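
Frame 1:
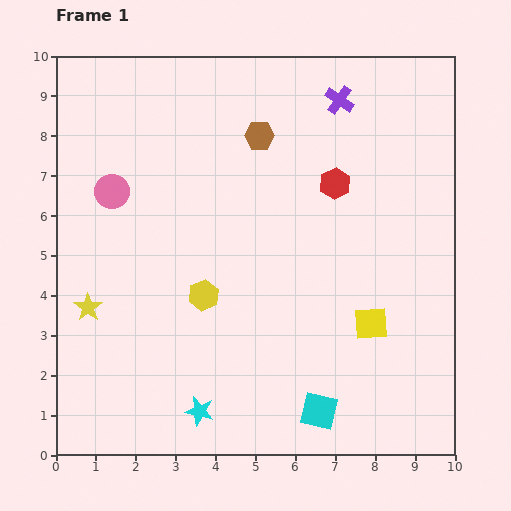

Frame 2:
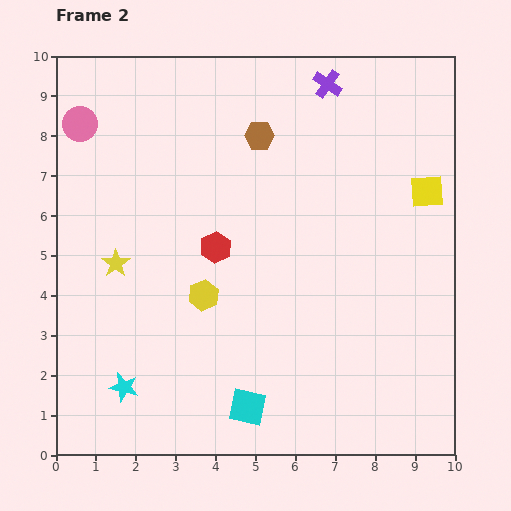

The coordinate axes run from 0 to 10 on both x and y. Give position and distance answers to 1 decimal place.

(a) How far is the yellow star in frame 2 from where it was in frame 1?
1.3

The yellow star moved from (0.8, 3.7) to (1.5, 4.8), a distance of √(0.7² + 1.1²) ≈ 1.3.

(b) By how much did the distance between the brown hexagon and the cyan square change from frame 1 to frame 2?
-0.3

Distance in frame 1: 7.1. Distance in frame 2: 6.8.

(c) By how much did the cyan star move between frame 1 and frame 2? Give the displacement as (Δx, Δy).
(-1.9, 0.6)

The cyan star was at (3.6, 1.1) in frame 1 and (1.7, 1.7) in frame 2.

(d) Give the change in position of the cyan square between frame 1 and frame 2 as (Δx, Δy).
(-1.8, 0.1)

The cyan square was at (6.6, 1.1) in frame 1 and (4.8, 1.2) in frame 2.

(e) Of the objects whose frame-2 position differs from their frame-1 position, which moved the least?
the purple cross

(moved 0.5)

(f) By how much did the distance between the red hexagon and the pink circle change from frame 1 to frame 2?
-1.0

Distance in frame 1: 5.6. Distance in frame 2: 4.6.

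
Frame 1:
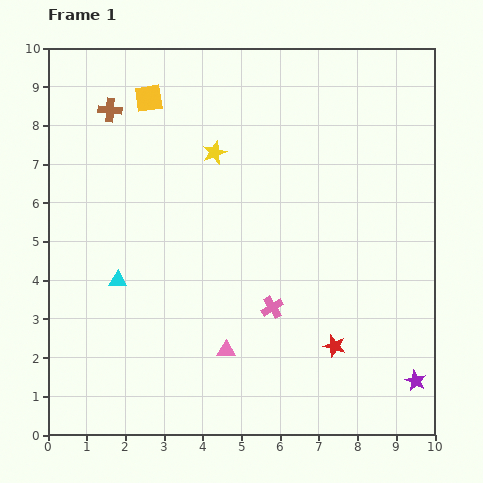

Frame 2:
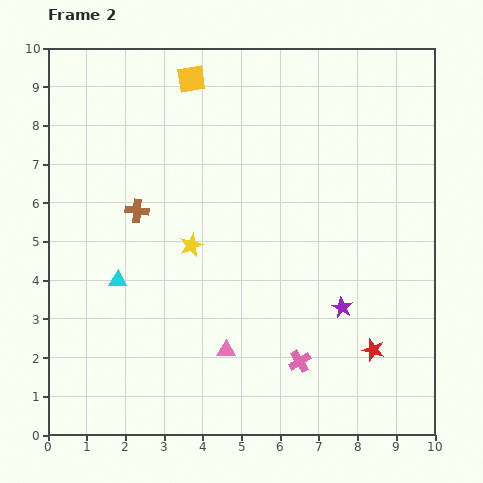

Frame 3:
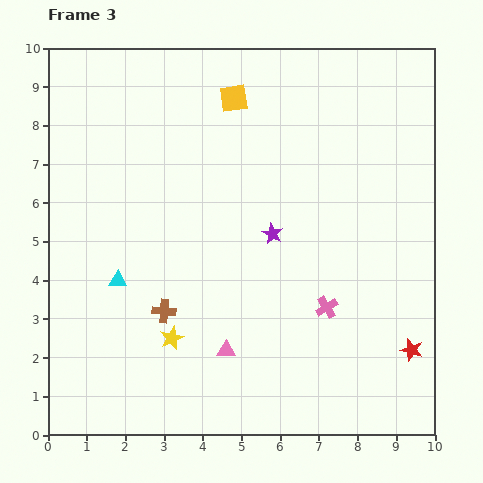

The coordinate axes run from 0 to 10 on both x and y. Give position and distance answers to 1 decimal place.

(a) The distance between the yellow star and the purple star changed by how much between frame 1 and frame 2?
-3.7

Distance in frame 1: 7.9. Distance in frame 2: 4.2.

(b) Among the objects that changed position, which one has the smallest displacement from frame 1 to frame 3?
the pink cross

(moved 1.4)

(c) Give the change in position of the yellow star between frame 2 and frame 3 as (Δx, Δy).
(-0.5, -2.4)

The yellow star was at (3.7, 4.9) in frame 2 and (3.2, 2.5) in frame 3.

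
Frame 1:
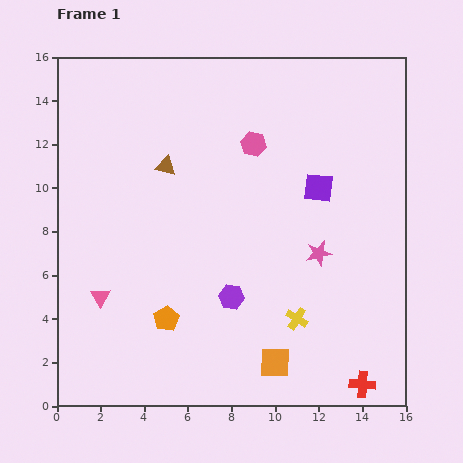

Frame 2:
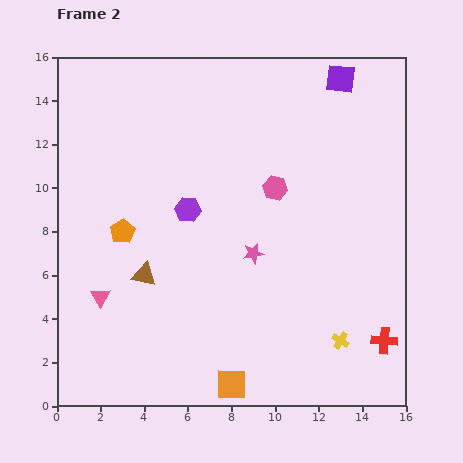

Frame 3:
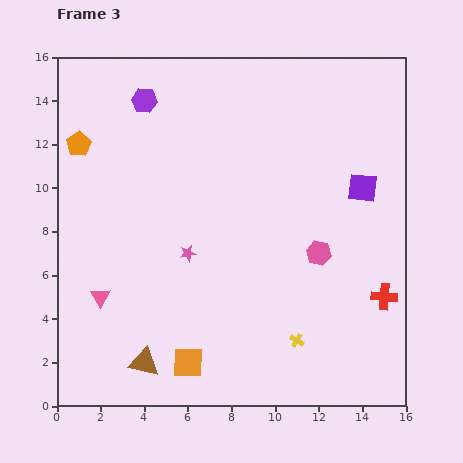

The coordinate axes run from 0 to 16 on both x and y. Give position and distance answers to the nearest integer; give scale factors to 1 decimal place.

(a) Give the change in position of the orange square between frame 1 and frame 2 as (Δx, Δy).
(-2, -1)

The orange square was at (10, 2) in frame 1 and (8, 1) in frame 2.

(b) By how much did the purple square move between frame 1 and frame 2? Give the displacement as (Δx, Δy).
(1, 5)

The purple square was at (12, 10) in frame 1 and (13, 15) in frame 2.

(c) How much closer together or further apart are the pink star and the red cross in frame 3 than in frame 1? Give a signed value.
+3

Distance in frame 1: 6. Distance in frame 3: 9.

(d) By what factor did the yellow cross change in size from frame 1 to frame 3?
0.6×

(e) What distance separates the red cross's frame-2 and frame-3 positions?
2

The red cross moved from (15, 3) to (15, 5), a distance of √(0² + 2²) ≈ 2.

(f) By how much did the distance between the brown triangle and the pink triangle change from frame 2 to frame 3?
+2

Distance in frame 2: 2. Distance in frame 3: 4.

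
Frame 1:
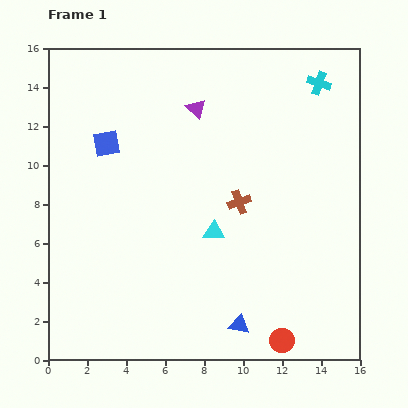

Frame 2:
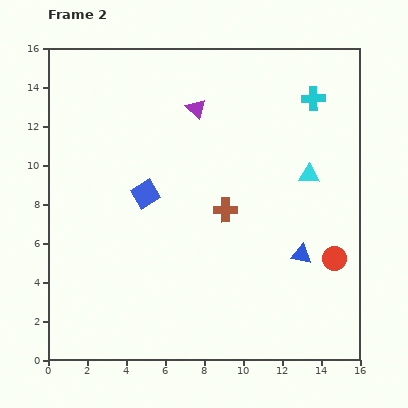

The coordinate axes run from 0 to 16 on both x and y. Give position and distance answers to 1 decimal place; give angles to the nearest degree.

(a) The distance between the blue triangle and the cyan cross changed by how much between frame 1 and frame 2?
-5.1

Distance in frame 1: 13.1. Distance in frame 2: 8.0.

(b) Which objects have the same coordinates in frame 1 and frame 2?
the purple triangle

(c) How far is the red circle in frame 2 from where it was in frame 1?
5.0

The red circle moved from (12.0, 1.0) to (14.7, 5.2), a distance of √(2.7² + 4.2²) ≈ 5.0.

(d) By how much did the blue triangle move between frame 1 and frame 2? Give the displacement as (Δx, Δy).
(3.2, 3.6)

The blue triangle was at (9.8, 1.8) in frame 1 and (13.0, 5.4) in frame 2.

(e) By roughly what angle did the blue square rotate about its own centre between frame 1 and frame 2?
20° counter-clockwise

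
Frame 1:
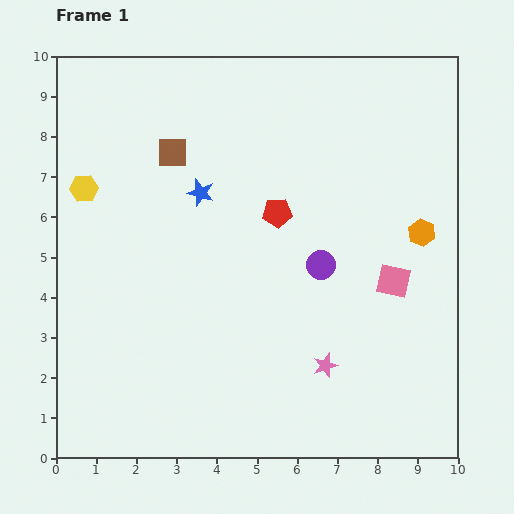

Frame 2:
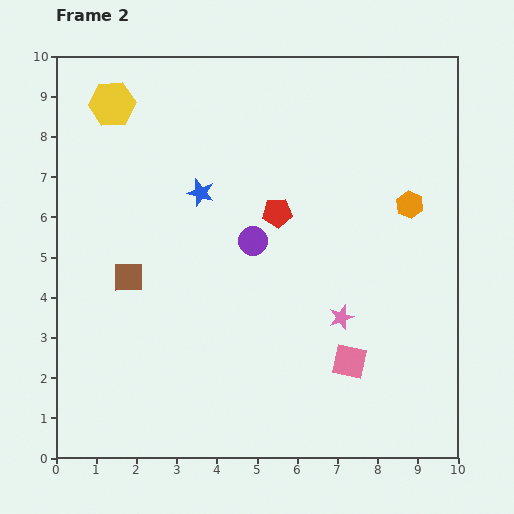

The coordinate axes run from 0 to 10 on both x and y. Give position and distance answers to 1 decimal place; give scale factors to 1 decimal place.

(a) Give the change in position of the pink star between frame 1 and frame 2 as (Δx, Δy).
(0.4, 1.2)

The pink star was at (6.7, 2.3) in frame 1 and (7.1, 3.5) in frame 2.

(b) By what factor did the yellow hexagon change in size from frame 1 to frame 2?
1.7×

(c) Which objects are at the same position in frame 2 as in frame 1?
the blue star, the red pentagon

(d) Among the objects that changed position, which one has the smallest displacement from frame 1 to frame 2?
the orange hexagon

(moved 0.8)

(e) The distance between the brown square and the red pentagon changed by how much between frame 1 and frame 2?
+1.0

Distance in frame 1: 3.0. Distance in frame 2: 4.0.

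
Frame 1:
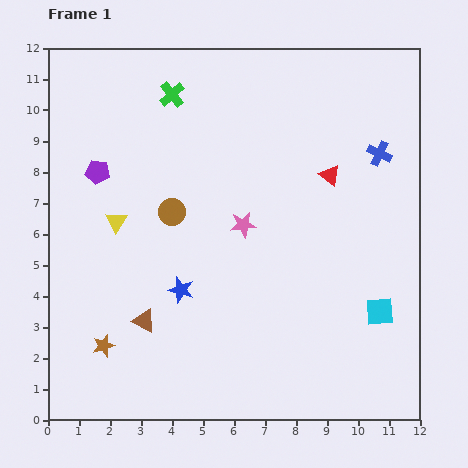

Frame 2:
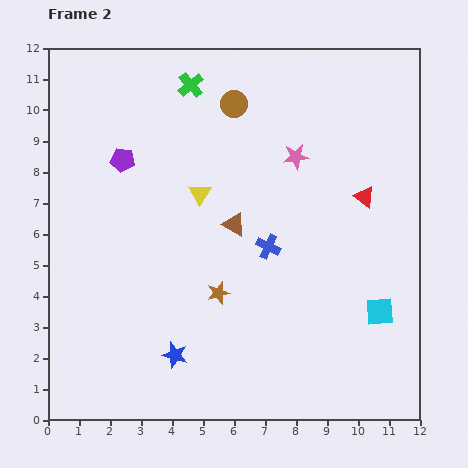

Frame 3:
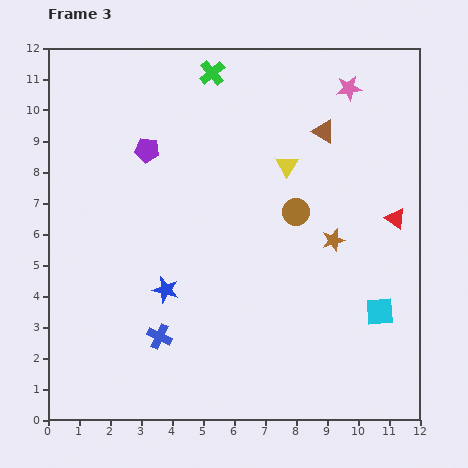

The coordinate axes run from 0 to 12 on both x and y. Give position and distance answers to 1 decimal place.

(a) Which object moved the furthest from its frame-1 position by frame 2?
the blue cross

(moved 4.7; next 4.2)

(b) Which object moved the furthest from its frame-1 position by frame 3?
the blue cross

(moved 9.2; next 8.4)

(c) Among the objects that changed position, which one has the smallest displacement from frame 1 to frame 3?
the blue star

(moved 0.5)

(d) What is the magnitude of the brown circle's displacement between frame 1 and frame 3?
4.0

The brown circle moved from (4.0, 6.7) to (8.0, 6.7), a distance of √(4.0² + 0.0²) ≈ 4.0.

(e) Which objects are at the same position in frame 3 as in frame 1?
the cyan square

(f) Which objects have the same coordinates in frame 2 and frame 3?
the cyan square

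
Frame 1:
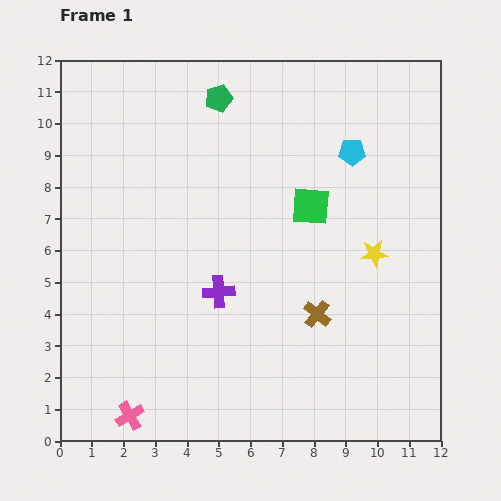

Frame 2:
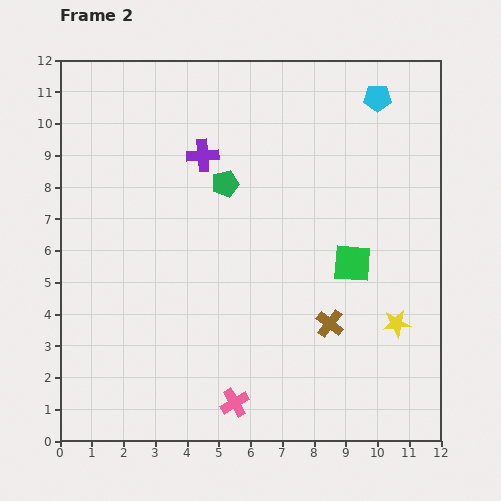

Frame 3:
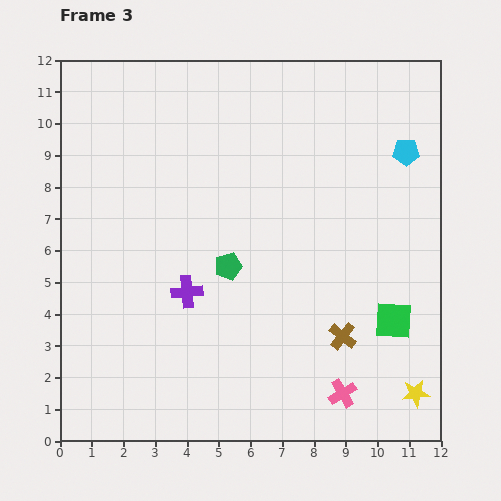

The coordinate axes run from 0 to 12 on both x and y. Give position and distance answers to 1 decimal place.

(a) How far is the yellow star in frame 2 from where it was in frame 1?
2.3

The yellow star moved from (9.9, 5.9) to (10.6, 3.7), a distance of √(0.7² + 2.2²) ≈ 2.3.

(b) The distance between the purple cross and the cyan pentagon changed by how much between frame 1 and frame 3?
+2.1

Distance in frame 1: 6.1. Distance in frame 3: 8.2.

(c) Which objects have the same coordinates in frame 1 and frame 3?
none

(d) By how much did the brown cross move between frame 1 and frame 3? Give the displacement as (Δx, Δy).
(0.8, -0.7)

The brown cross was at (8.1, 4.0) in frame 1 and (8.9, 3.3) in frame 3.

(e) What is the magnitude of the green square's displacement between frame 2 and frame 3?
2.2

The green square moved from (9.2, 5.6) to (10.5, 3.8), a distance of √(1.3² + 1.8²) ≈ 2.2.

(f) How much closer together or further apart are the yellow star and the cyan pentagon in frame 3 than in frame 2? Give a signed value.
+0.5

Distance in frame 2: 7.1. Distance in frame 3: 7.6.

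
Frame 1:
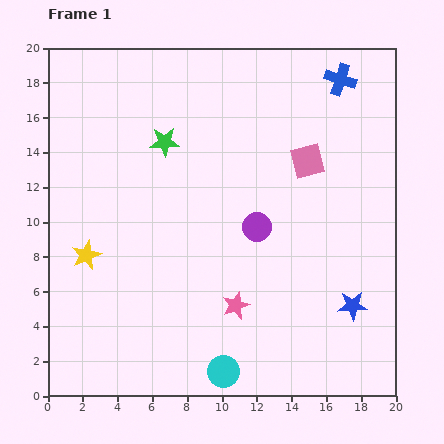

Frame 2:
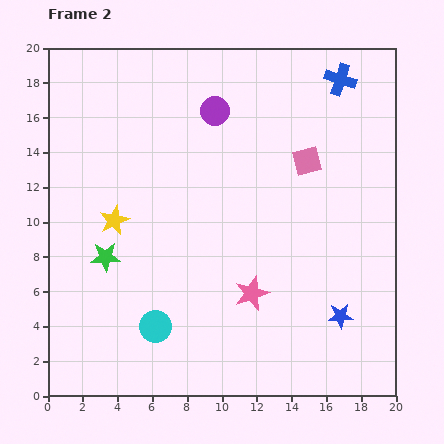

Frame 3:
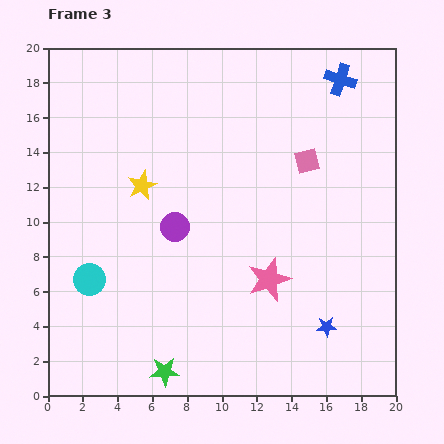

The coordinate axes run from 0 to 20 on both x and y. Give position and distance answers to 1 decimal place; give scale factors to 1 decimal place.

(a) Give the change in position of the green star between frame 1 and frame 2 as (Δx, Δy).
(-3.4, -6.6)

The green star was at (6.7, 14.6) in frame 1 and (3.3, 8.0) in frame 2.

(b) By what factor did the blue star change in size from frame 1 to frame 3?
0.7×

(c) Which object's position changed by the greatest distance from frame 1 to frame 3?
the green star

(moved 13.2; next 9.3)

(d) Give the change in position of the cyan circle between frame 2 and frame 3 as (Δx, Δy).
(-3.8, 2.7)

The cyan circle was at (6.2, 4.0) in frame 2 and (2.4, 6.7) in frame 3.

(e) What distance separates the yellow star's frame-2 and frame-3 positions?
2.6

The yellow star moved from (3.8, 10.1) to (5.4, 12.1), a distance of √(1.6² + 2.0²) ≈ 2.6.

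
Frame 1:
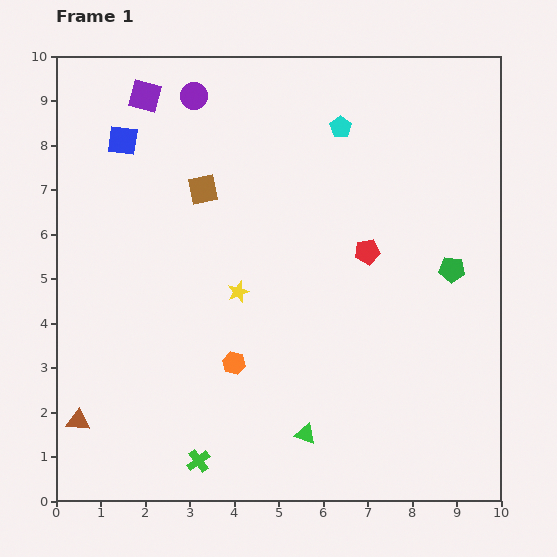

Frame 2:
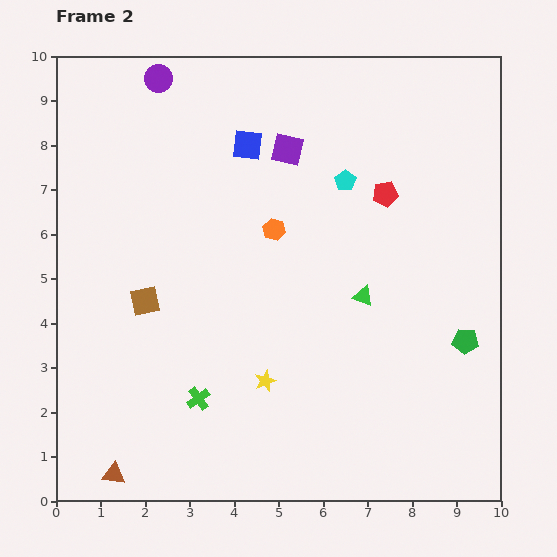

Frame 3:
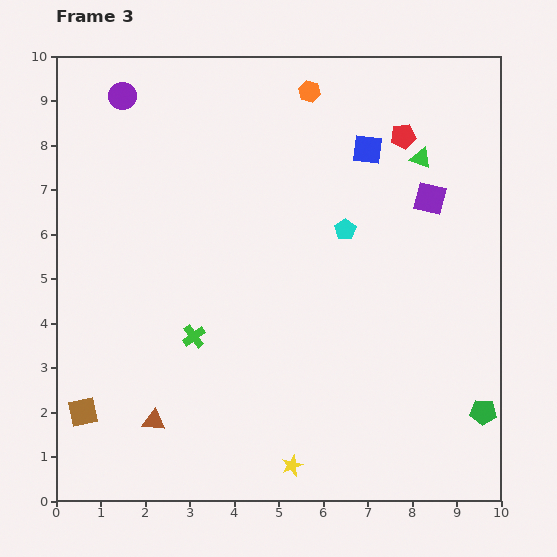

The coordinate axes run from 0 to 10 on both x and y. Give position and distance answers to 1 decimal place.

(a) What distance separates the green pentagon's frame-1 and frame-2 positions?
1.6

The green pentagon moved from (8.9, 5.2) to (9.2, 3.6), a distance of √(0.3² + 1.6²) ≈ 1.6.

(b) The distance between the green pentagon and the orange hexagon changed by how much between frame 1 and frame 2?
-0.3

Distance in frame 1: 5.3. Distance in frame 2: 5.0.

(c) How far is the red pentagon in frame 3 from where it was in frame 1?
2.7

The red pentagon moved from (7.0, 5.6) to (7.8, 8.2), a distance of √(0.8² + 2.6²) ≈ 2.7.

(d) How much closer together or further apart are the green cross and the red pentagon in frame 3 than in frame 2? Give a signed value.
+0.3

Distance in frame 2: 6.2. Distance in frame 3: 6.5.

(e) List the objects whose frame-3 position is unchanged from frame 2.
none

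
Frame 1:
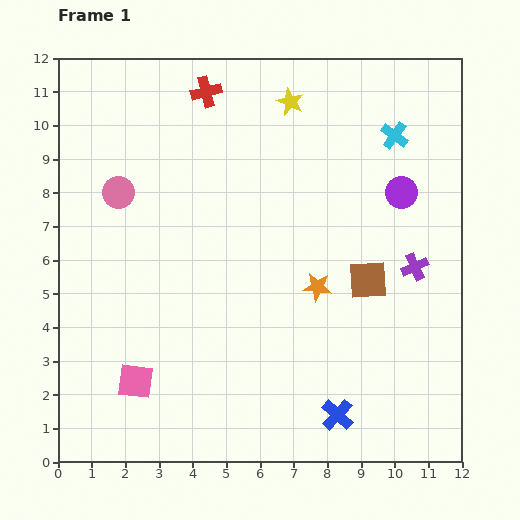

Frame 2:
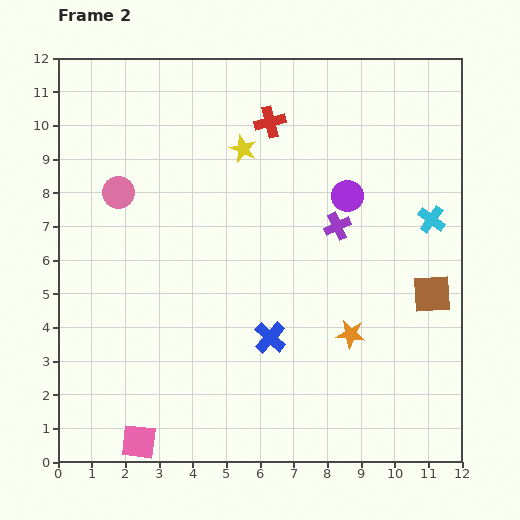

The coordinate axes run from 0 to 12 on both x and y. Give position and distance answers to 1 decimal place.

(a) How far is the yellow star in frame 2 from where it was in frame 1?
2.0

The yellow star moved from (6.9, 10.7) to (5.5, 9.3), a distance of √(1.4² + 1.4²) ≈ 2.0.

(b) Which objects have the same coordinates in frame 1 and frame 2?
the pink circle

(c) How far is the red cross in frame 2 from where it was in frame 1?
2.1

The red cross moved from (4.4, 11.0) to (6.3, 10.1), a distance of √(1.9² + 0.9²) ≈ 2.1.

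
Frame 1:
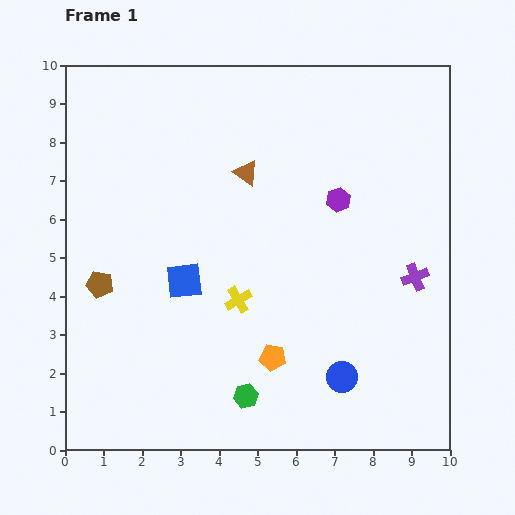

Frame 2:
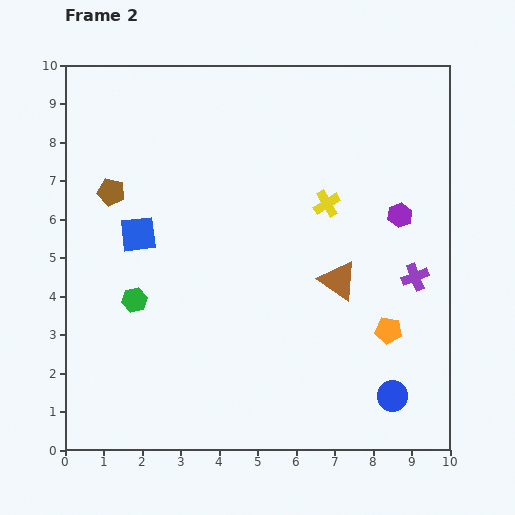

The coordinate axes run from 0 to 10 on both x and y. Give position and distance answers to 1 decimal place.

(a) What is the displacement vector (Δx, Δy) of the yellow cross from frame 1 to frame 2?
(2.3, 2.5)

The yellow cross was at (4.5, 3.9) in frame 1 and (6.8, 6.4) in frame 2.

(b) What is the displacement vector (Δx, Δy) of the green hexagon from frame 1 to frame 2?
(-2.9, 2.5)

The green hexagon was at (4.7, 1.4) in frame 1 and (1.8, 3.9) in frame 2.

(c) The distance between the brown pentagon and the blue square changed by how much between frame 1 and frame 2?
-0.9

Distance in frame 1: 2.2. Distance in frame 2: 1.3.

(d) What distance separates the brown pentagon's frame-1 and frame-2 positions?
2.4

The brown pentagon moved from (0.9, 4.3) to (1.2, 6.7), a distance of √(0.3² + 2.4²) ≈ 2.4.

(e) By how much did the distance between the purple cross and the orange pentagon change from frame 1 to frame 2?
-2.7

Distance in frame 1: 4.3. Distance in frame 2: 1.6.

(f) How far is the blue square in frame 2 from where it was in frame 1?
1.7

The blue square moved from (3.1, 4.4) to (1.9, 5.6), a distance of √(1.2² + 1.2²) ≈ 1.7.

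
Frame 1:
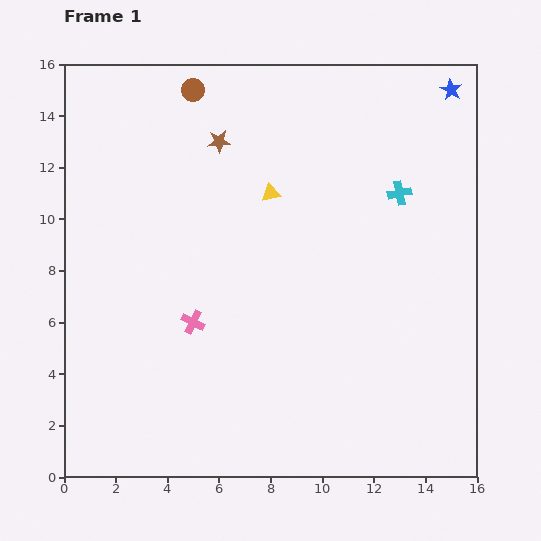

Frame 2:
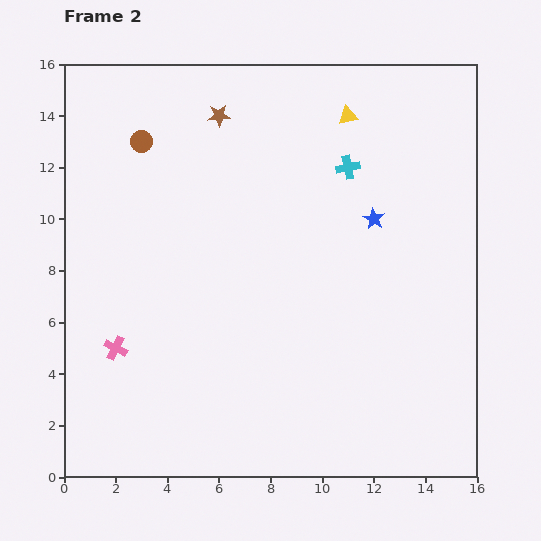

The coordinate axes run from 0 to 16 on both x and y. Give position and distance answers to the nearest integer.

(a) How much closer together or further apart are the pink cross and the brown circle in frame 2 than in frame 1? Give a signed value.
-1

Distance in frame 1: 9. Distance in frame 2: 8.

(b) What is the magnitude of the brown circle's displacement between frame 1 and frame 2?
3

The brown circle moved from (5, 15) to (3, 13), a distance of √(2² + 2²) ≈ 3.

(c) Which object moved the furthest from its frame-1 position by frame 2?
the blue star

(moved 6; next 4)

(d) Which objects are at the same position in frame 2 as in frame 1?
none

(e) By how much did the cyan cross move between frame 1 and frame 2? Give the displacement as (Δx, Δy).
(-2, 1)

The cyan cross was at (13, 11) in frame 1 and (11, 12) in frame 2.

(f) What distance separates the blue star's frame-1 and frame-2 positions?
6

The blue star moved from (15, 15) to (12, 10), a distance of √(3² + 5²) ≈ 6.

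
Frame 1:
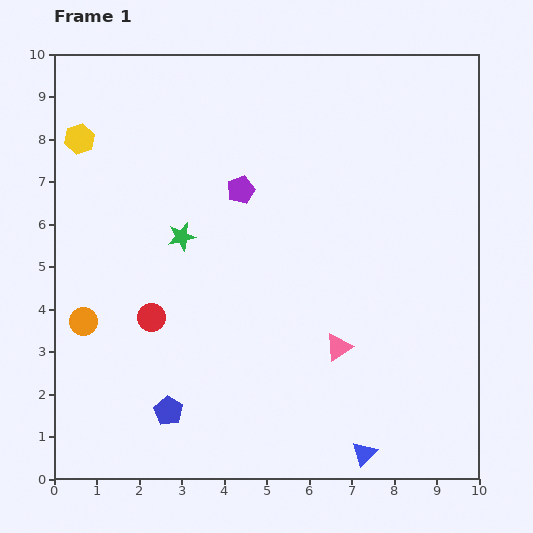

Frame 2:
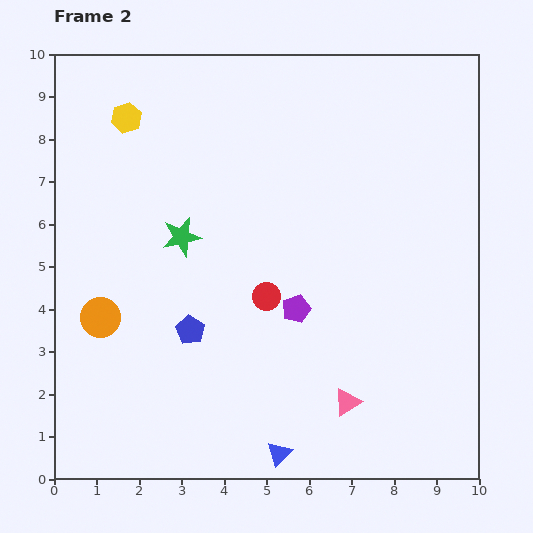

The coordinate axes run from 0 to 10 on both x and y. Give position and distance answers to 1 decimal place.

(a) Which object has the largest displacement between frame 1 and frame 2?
the purple pentagon

(moved 3.1; next 2.7)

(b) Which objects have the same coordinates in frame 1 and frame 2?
the green star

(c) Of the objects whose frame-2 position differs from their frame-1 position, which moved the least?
the orange circle

(moved 0.4)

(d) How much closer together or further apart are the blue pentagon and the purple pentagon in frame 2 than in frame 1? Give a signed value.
-3.0

Distance in frame 1: 5.5. Distance in frame 2: 2.5.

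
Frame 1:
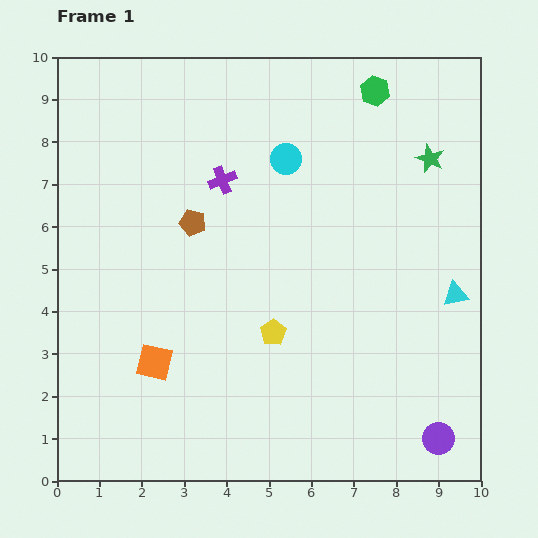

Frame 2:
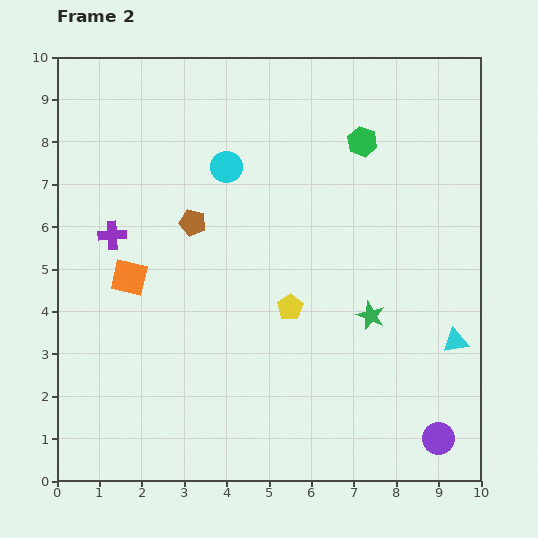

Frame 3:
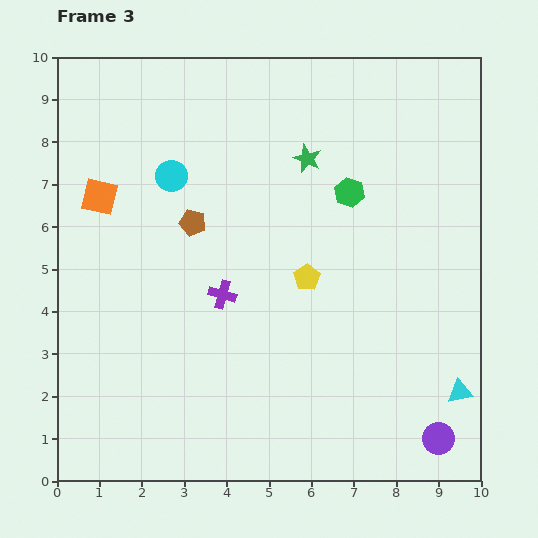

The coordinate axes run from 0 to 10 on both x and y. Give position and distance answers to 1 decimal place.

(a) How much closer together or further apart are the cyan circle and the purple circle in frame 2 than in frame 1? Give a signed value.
+0.6

Distance in frame 1: 7.5. Distance in frame 2: 8.1.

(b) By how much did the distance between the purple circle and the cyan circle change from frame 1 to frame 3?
+1.3

Distance in frame 1: 7.5. Distance in frame 3: 8.8.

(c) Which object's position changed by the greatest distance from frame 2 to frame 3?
the green star

(moved 4.0; next 3.0)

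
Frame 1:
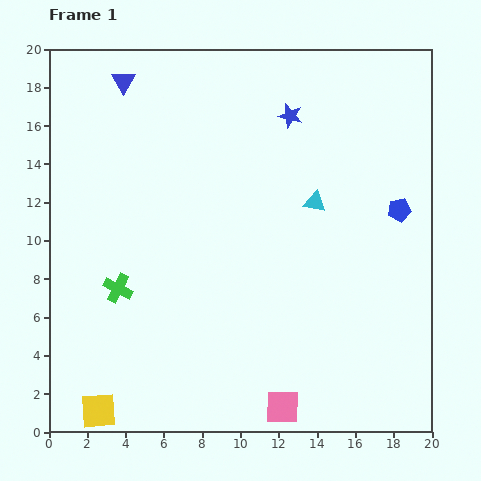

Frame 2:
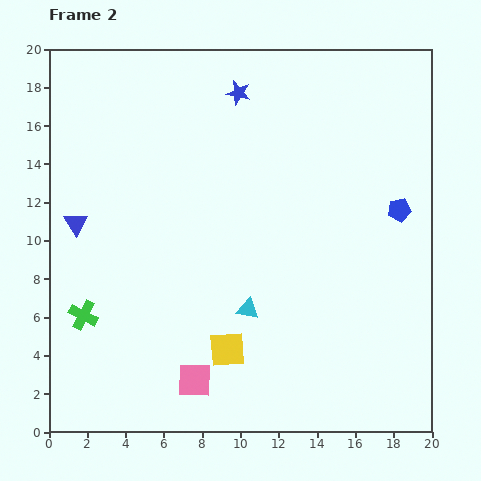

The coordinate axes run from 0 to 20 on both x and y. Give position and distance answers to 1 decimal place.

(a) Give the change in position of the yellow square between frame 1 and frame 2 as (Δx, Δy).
(6.7, 3.2)

The yellow square was at (2.6, 1.1) in frame 1 and (9.3, 4.3) in frame 2.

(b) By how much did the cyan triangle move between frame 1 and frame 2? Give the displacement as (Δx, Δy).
(-3.5, -5.6)

The cyan triangle was at (13.9, 12.0) in frame 1 and (10.4, 6.4) in frame 2.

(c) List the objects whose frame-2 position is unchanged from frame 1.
the blue pentagon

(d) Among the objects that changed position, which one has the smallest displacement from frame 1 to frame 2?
the green cross

(moved 2.3)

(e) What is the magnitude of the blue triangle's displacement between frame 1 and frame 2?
7.8

The blue triangle moved from (3.9, 18.3) to (1.4, 10.9), a distance of √(2.5² + 7.4²) ≈ 7.8.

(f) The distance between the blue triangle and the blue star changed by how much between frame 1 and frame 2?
+2.0

Distance in frame 1: 8.9. Distance in frame 2: 10.9.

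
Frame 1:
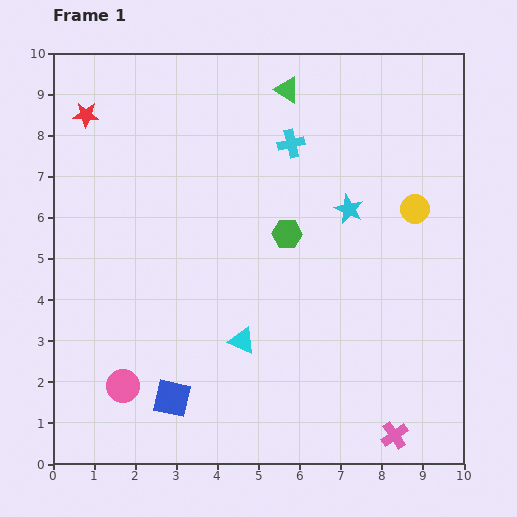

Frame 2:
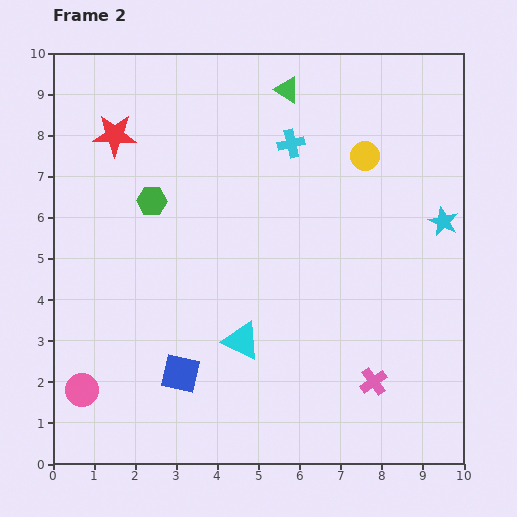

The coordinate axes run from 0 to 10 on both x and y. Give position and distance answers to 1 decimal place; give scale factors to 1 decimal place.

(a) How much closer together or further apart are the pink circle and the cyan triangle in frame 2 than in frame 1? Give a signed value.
+1.0

Distance in frame 1: 3.1. Distance in frame 2: 4.1.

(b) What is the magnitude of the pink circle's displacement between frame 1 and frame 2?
1.0

The pink circle moved from (1.7, 1.9) to (0.7, 1.8), a distance of √(1.0² + 0.1²) ≈ 1.0.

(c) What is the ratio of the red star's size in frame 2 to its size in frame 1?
1.7×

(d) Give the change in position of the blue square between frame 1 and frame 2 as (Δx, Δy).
(0.2, 0.6)

The blue square was at (2.9, 1.6) in frame 1 and (3.1, 2.2) in frame 2.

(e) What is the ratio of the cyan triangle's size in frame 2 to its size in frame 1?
1.4×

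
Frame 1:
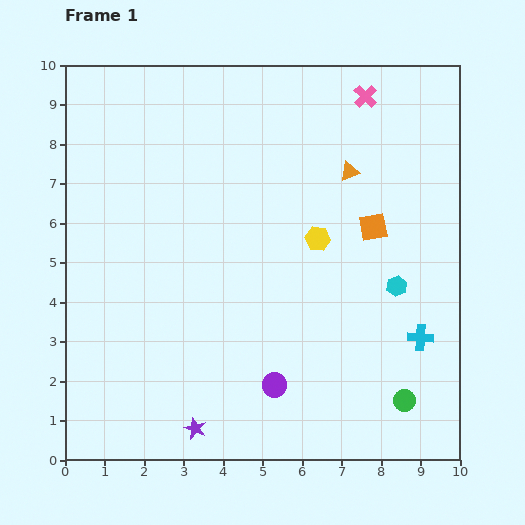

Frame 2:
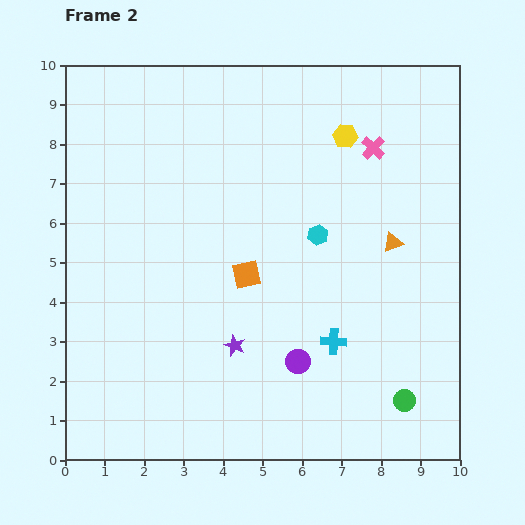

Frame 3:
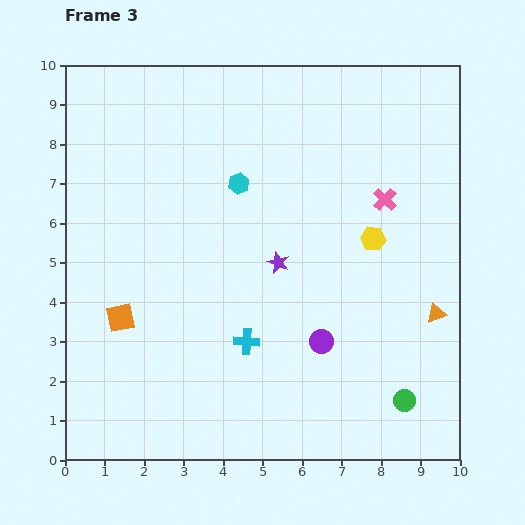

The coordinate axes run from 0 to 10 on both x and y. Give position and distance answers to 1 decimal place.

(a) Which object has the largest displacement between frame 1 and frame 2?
the orange square

(moved 3.4; next 2.7)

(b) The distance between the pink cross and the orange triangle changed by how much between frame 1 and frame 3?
+1.3

Distance in frame 1: 1.9. Distance in frame 3: 3.2.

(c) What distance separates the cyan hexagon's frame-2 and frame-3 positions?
2.4

The cyan hexagon moved from (6.4, 5.7) to (4.4, 7.0), a distance of √(2.0² + 1.3²) ≈ 2.4.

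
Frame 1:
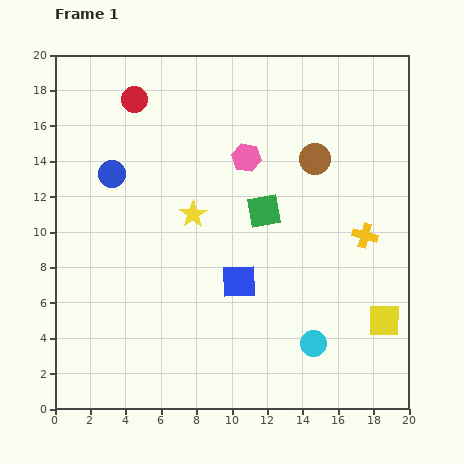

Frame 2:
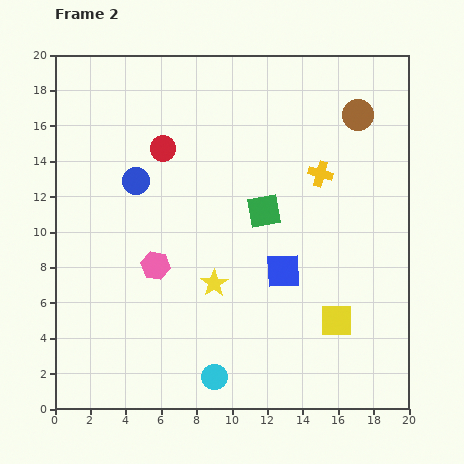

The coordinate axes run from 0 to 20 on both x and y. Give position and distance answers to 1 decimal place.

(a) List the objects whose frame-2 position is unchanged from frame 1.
the green square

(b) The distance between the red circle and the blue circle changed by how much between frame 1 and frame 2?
-2.1

Distance in frame 1: 4.4. Distance in frame 2: 2.3.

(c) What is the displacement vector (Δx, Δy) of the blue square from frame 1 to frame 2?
(2.5, 0.6)

The blue square was at (10.4, 7.2) in frame 1 and (12.9, 7.8) in frame 2.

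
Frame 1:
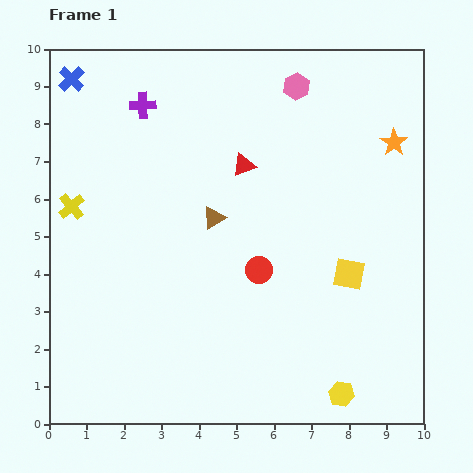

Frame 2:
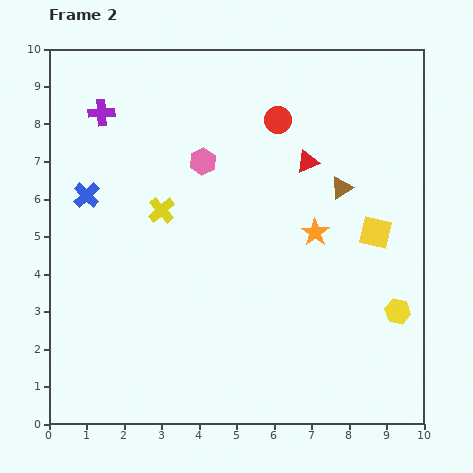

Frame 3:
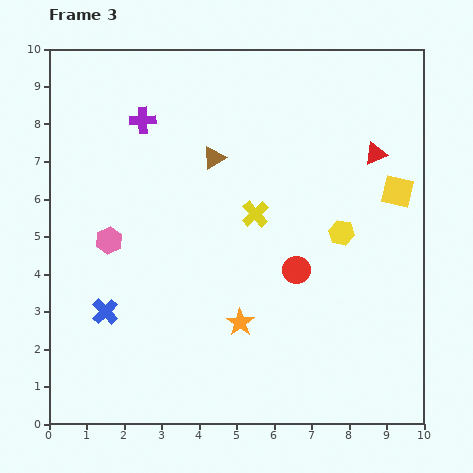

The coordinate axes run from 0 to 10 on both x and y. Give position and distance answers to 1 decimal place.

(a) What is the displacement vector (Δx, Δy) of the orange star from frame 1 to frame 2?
(-2.1, -2.4)

The orange star was at (9.2, 7.5) in frame 1 and (7.1, 5.1) in frame 2.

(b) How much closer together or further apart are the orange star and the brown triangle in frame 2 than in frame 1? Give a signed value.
-3.8

Distance in frame 1: 5.2. Distance in frame 2: 1.4.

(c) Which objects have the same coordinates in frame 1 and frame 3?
none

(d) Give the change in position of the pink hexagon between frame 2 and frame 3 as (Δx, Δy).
(-2.5, -2.1)

The pink hexagon was at (4.1, 7.0) in frame 2 and (1.6, 4.9) in frame 3.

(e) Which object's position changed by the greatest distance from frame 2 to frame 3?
the red circle

(moved 4.0; next 3.5)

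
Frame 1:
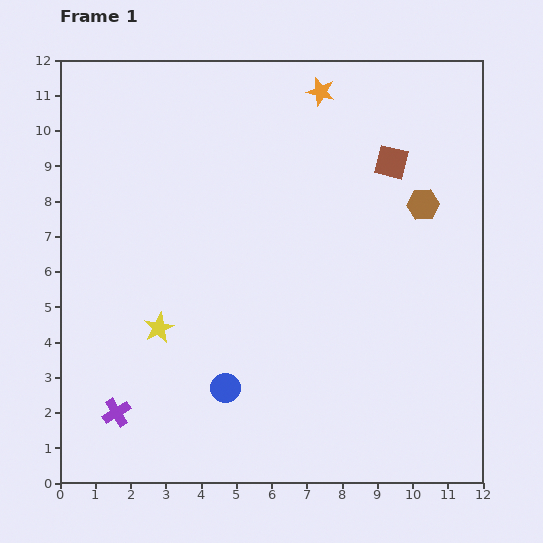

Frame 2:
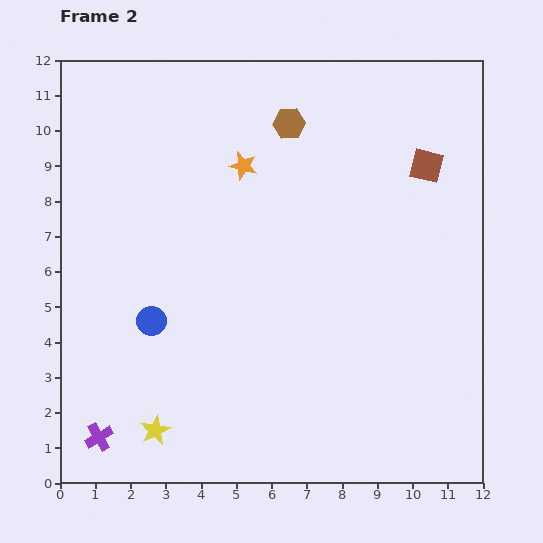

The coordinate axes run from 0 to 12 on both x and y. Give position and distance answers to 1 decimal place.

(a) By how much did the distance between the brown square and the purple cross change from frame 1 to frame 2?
+1.6

Distance in frame 1: 10.5. Distance in frame 2: 12.1.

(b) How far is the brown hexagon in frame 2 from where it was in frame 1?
4.4

The brown hexagon moved from (10.3, 7.9) to (6.5, 10.2), a distance of √(3.8² + 2.3²) ≈ 4.4.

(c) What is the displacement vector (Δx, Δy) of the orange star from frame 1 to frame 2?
(-2.2, -2.1)

The orange star was at (7.4, 11.1) in frame 1 and (5.2, 9.0) in frame 2.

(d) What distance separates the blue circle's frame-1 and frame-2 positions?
2.8

The blue circle moved from (4.7, 2.7) to (2.6, 4.6), a distance of √(2.1² + 1.9²) ≈ 2.8.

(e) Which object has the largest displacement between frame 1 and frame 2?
the brown hexagon

(moved 4.4; next 3.0)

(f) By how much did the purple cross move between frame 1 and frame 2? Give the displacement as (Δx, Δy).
(-0.5, -0.7)

The purple cross was at (1.6, 2.0) in frame 1 and (1.1, 1.3) in frame 2.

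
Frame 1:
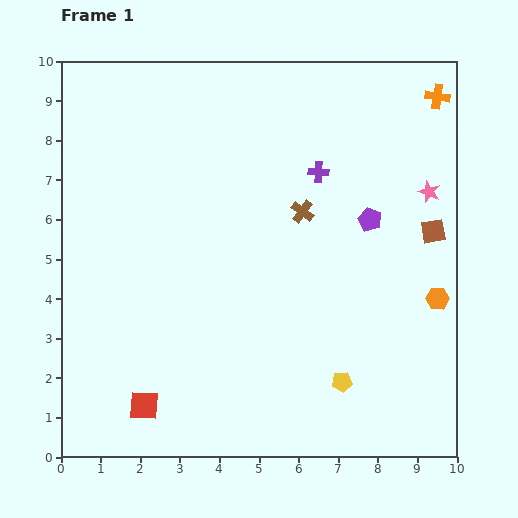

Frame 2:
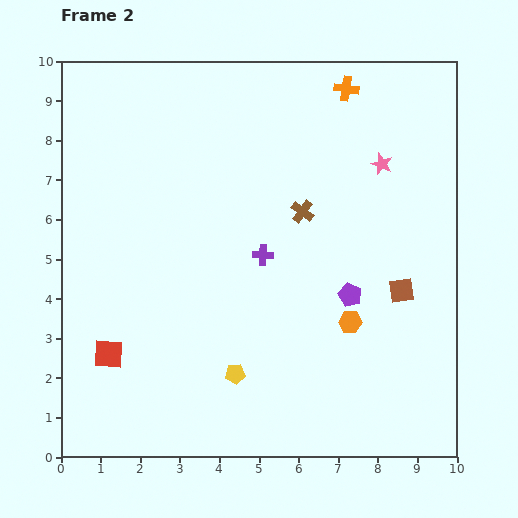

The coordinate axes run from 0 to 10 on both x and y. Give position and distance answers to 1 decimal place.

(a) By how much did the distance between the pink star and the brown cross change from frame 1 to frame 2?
-0.9

Distance in frame 1: 3.2. Distance in frame 2: 2.3.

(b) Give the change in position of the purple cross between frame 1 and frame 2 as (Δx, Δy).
(-1.4, -2.1)

The purple cross was at (6.5, 7.2) in frame 1 and (5.1, 5.1) in frame 2.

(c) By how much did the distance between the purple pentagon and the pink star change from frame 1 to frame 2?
+1.7

Distance in frame 1: 1.7. Distance in frame 2: 3.4.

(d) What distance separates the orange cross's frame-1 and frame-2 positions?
2.3

The orange cross moved from (9.5, 9.1) to (7.2, 9.3), a distance of √(2.3² + 0.2²) ≈ 2.3.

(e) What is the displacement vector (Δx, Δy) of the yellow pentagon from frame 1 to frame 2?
(-2.7, 0.2)

The yellow pentagon was at (7.1, 1.9) in frame 1 and (4.4, 2.1) in frame 2.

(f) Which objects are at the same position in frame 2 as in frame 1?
the brown cross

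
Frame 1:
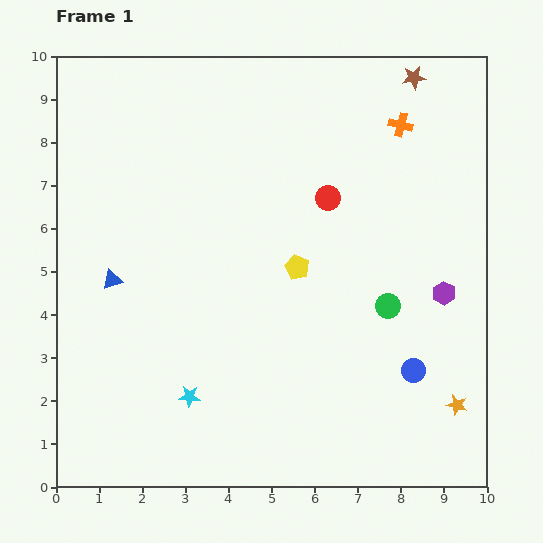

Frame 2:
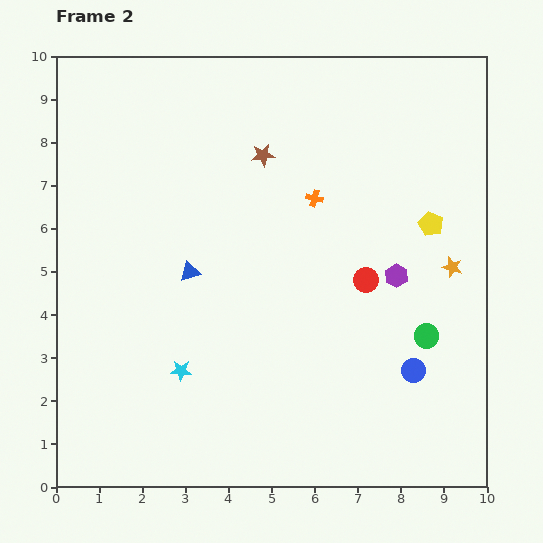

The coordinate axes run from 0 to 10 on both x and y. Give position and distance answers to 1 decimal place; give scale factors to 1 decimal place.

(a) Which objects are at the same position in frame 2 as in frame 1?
the blue circle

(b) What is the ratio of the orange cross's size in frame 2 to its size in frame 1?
0.7×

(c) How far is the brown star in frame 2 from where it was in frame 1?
3.9

The brown star moved from (8.3, 9.5) to (4.8, 7.7), a distance of √(3.5² + 1.8²) ≈ 3.9.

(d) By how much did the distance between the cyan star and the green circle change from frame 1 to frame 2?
+0.7

Distance in frame 1: 5.1. Distance in frame 2: 5.8.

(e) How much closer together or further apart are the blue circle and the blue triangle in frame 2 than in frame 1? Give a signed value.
-1.6

Distance in frame 1: 7.3. Distance in frame 2: 5.7.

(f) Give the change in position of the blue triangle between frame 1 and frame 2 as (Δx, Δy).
(1.8, 0.2)

The blue triangle was at (1.3, 4.8) in frame 1 and (3.1, 5.0) in frame 2.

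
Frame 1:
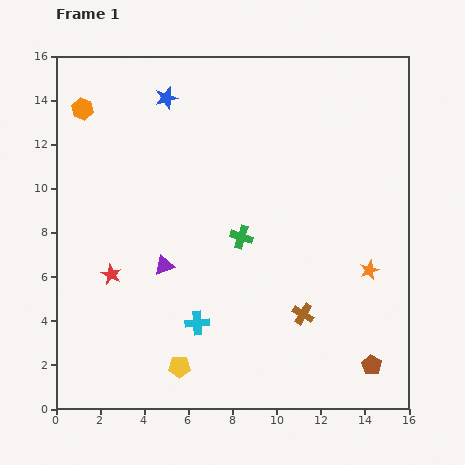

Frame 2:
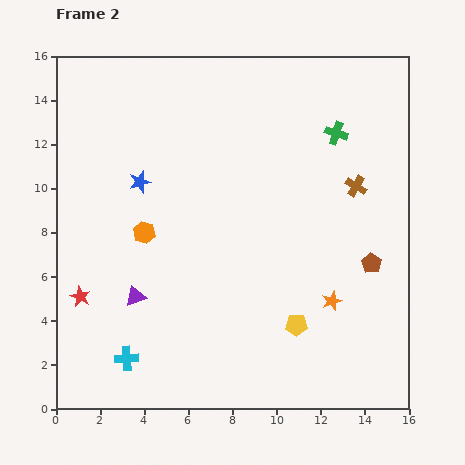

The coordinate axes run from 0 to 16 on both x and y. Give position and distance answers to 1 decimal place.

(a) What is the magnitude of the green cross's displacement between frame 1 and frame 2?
6.4

The green cross moved from (8.4, 7.8) to (12.7, 12.5), a distance of √(4.3² + 4.7²) ≈ 6.4.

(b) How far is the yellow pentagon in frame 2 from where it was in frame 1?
5.6

The yellow pentagon moved from (5.6, 1.9) to (10.9, 3.8), a distance of √(5.3² + 1.9²) ≈ 5.6.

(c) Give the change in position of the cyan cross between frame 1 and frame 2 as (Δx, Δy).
(-3.2, -1.6)

The cyan cross was at (6.4, 3.9) in frame 1 and (3.2, 2.3) in frame 2.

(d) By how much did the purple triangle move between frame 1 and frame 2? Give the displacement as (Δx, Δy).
(-1.3, -1.4)

The purple triangle was at (4.9, 6.5) in frame 1 and (3.6, 5.1) in frame 2.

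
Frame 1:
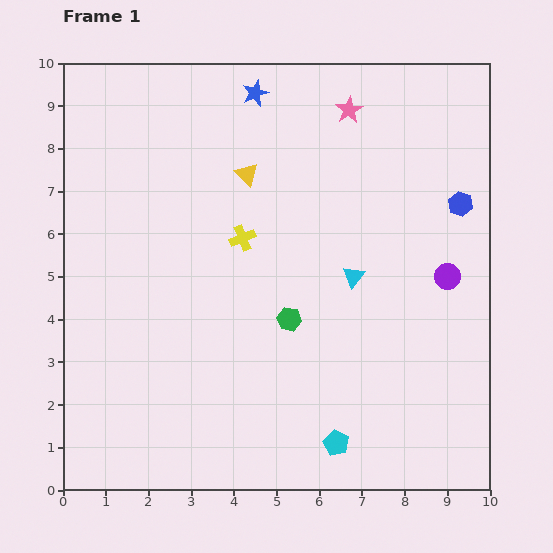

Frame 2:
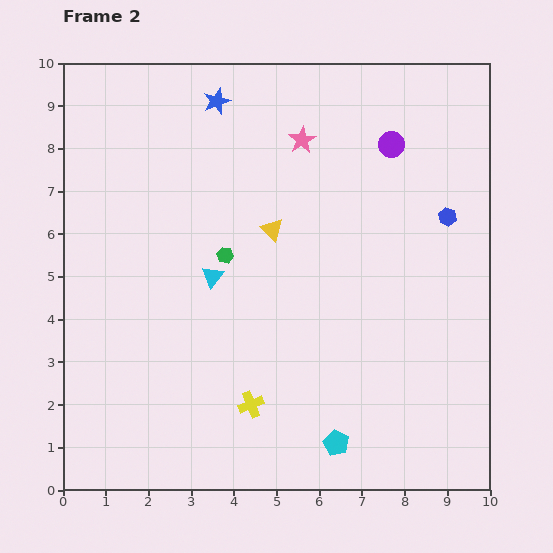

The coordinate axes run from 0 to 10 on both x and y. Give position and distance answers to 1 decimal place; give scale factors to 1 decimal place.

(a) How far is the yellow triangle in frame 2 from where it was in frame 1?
1.4

The yellow triangle moved from (4.3, 7.4) to (4.9, 6.1), a distance of √(0.6² + 1.3²) ≈ 1.4.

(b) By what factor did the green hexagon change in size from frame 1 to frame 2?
0.7×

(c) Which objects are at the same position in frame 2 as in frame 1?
the cyan pentagon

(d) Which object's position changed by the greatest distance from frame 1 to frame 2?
the yellow cross

(moved 3.9; next 3.4)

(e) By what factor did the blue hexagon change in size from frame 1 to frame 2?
0.7×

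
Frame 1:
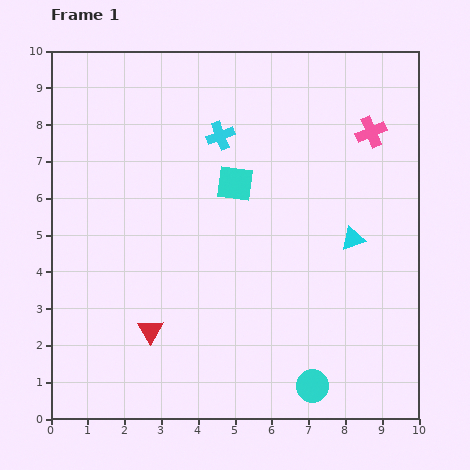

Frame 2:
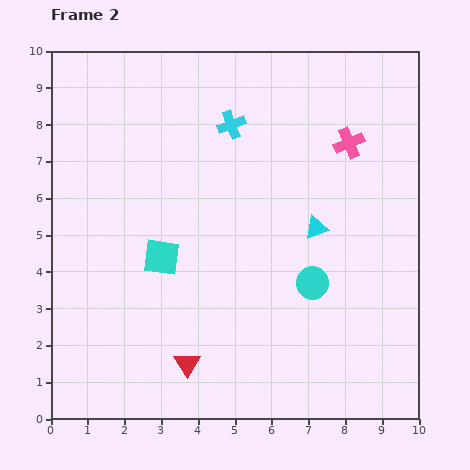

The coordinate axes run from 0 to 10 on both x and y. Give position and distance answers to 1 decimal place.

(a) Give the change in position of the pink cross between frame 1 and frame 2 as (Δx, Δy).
(-0.6, -0.3)

The pink cross was at (8.7, 7.8) in frame 1 and (8.1, 7.5) in frame 2.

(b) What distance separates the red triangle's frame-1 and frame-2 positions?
1.3

The red triangle moved from (2.7, 2.4) to (3.7, 1.5), a distance of √(1.0² + 0.9²) ≈ 1.3.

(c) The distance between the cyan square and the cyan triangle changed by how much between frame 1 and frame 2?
+0.8

Distance in frame 1: 3.5. Distance in frame 2: 4.3.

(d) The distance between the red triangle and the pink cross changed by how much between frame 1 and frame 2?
-0.7

Distance in frame 1: 8.1. Distance in frame 2: 7.4.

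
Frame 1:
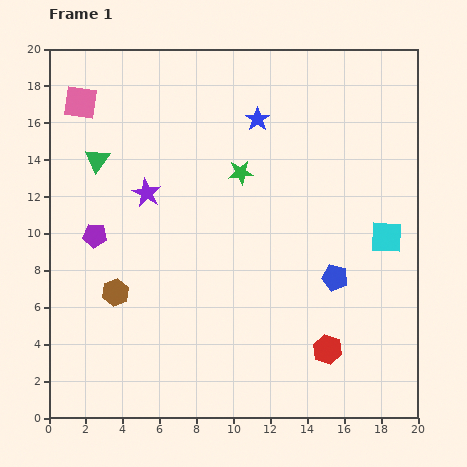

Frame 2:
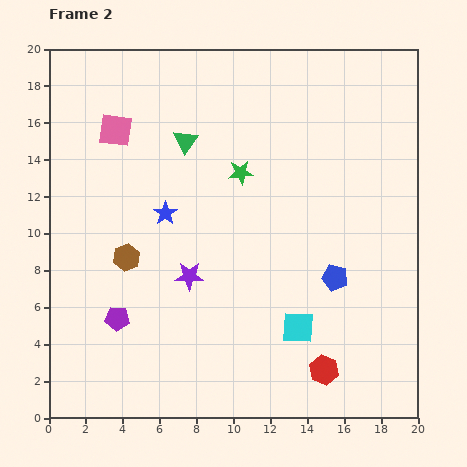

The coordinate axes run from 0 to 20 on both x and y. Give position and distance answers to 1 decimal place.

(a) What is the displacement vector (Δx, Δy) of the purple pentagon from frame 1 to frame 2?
(1.2, -4.5)

The purple pentagon was at (2.5, 9.9) in frame 1 and (3.7, 5.4) in frame 2.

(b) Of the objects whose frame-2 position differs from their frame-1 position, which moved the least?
the red hexagon

(moved 1.1)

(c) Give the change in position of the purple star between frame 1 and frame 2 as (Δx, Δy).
(2.3, -4.5)

The purple star was at (5.3, 12.2) in frame 1 and (7.6, 7.7) in frame 2.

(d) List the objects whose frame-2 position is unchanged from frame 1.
the green star, the blue pentagon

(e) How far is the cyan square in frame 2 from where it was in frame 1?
6.9

The cyan square moved from (18.3, 9.8) to (13.5, 4.9), a distance of √(4.8² + 4.9²) ≈ 6.9.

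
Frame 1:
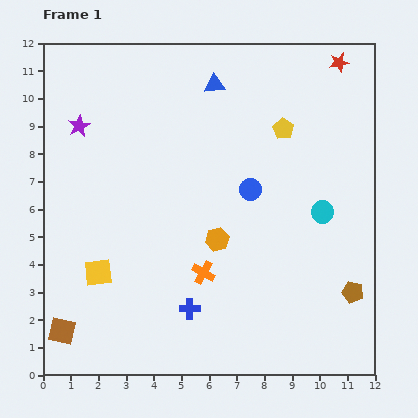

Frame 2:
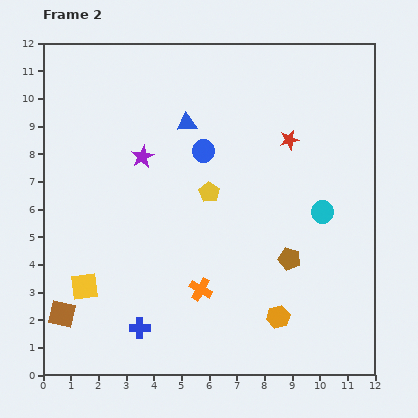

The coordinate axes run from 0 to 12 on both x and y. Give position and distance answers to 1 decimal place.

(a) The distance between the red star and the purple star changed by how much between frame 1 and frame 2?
-4.4

Distance in frame 1: 9.7. Distance in frame 2: 5.3.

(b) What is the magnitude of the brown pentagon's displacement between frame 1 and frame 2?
2.6

The brown pentagon moved from (11.2, 3.0) to (8.9, 4.2), a distance of √(2.3² + 1.2²) ≈ 2.6.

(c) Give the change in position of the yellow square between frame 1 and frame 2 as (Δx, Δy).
(-0.5, -0.5)

The yellow square was at (2.0, 3.7) in frame 1 and (1.5, 3.2) in frame 2.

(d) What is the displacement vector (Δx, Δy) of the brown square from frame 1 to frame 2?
(0.0, 0.6)

The brown square was at (0.7, 1.6) in frame 1 and (0.7, 2.2) in frame 2.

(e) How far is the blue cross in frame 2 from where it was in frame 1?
1.9

The blue cross moved from (5.3, 2.4) to (3.5, 1.7), a distance of √(1.8² + 0.7²) ≈ 1.9.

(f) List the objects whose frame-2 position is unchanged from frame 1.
the cyan circle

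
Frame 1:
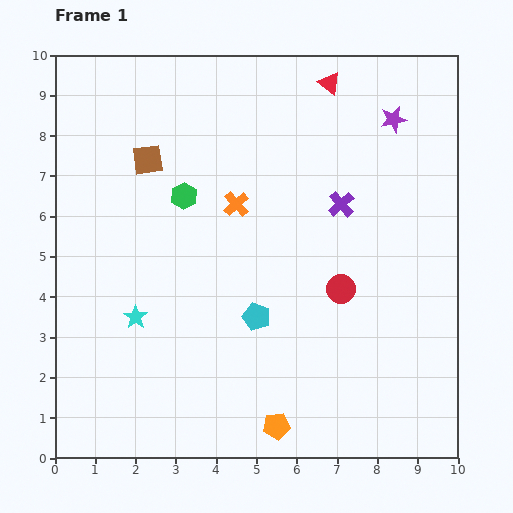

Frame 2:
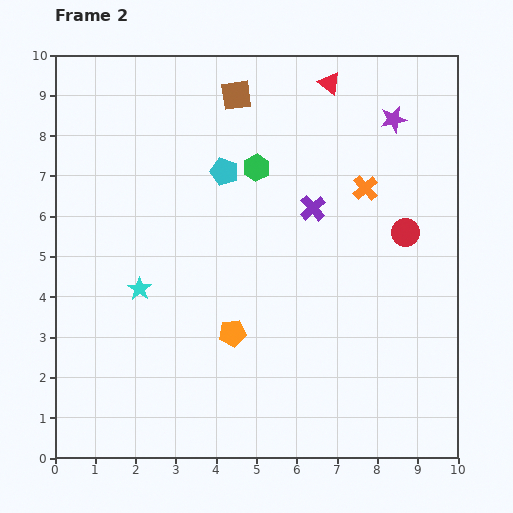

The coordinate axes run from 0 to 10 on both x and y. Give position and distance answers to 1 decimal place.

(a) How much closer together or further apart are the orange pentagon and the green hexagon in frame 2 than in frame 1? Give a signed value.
-2.0

Distance in frame 1: 6.1. Distance in frame 2: 4.1.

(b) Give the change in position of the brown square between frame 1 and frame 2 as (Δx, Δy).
(2.2, 1.6)

The brown square was at (2.3, 7.4) in frame 1 and (4.5, 9.0) in frame 2.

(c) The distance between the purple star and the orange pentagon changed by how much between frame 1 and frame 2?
-1.5

Distance in frame 1: 8.1. Distance in frame 2: 6.6.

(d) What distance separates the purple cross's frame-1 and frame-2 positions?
0.7

The purple cross moved from (7.1, 6.3) to (6.4, 6.2), a distance of √(0.7² + 0.1²) ≈ 0.7.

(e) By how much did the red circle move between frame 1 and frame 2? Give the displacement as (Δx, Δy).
(1.6, 1.4)

The red circle was at (7.1, 4.2) in frame 1 and (8.7, 5.6) in frame 2.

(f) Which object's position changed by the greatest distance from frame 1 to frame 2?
the cyan pentagon

(moved 3.7; next 3.2)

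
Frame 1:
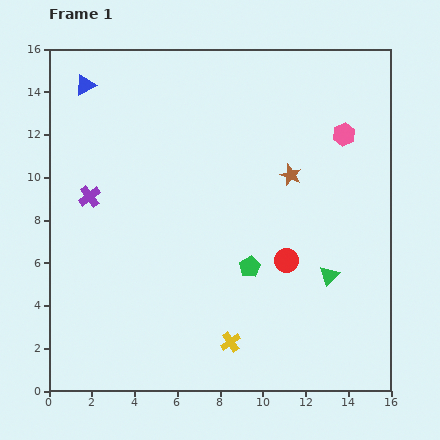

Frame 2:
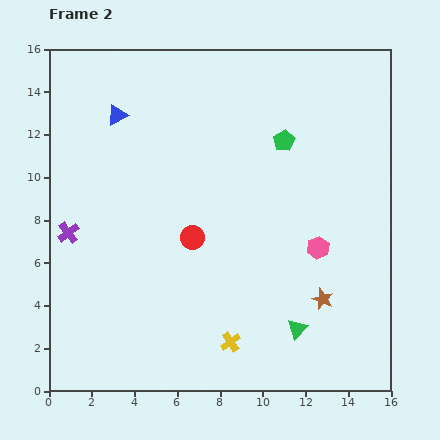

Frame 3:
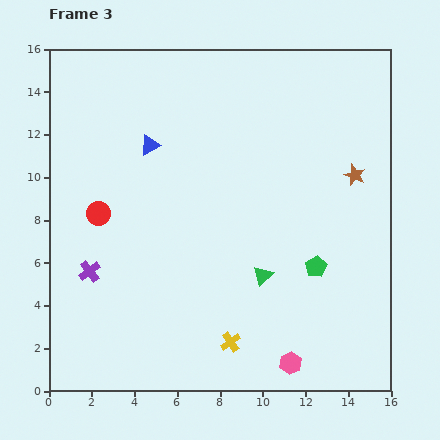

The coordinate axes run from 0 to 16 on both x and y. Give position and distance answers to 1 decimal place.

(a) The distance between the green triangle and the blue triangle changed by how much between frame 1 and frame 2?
-1.4

Distance in frame 1: 14.5. Distance in frame 2: 13.1.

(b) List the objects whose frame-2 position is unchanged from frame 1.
the yellow cross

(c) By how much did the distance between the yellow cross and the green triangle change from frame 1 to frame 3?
-2.1

Distance in frame 1: 5.5. Distance in frame 3: 3.4.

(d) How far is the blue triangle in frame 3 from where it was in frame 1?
4.1

The blue triangle moved from (1.7, 14.3) to (4.7, 11.5), a distance of √(3.0² + 2.8²) ≈ 4.1.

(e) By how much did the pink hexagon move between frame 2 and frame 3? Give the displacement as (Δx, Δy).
(-1.3, -5.4)

The pink hexagon was at (12.6, 6.7) in frame 2 and (11.3, 1.3) in frame 3.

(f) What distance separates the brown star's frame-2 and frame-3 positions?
6.0

The brown star moved from (12.8, 4.3) to (14.3, 10.1), a distance of √(1.5² + 5.8²) ≈ 6.0.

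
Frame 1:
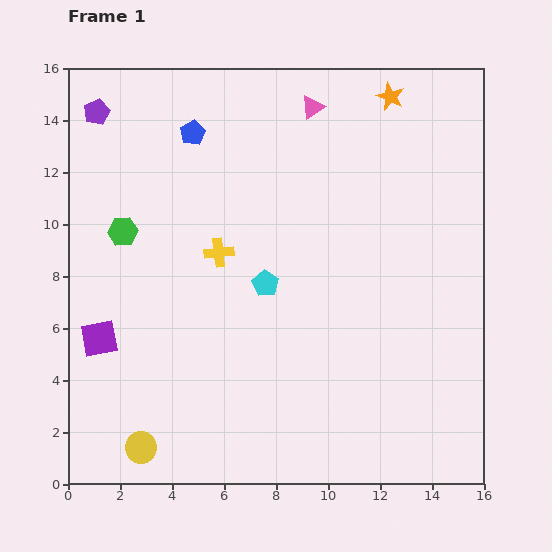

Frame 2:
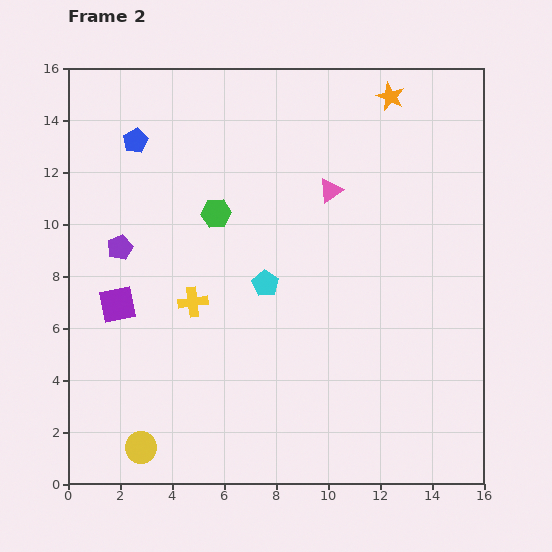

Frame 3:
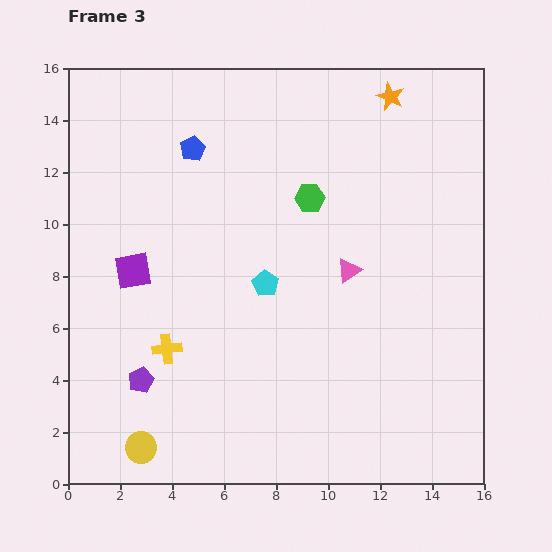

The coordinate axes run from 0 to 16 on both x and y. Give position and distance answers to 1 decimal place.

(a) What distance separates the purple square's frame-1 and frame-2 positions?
1.5

The purple square moved from (1.2, 5.6) to (1.9, 6.9), a distance of √(0.7² + 1.3²) ≈ 1.5.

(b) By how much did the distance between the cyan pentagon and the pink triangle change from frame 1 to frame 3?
-3.8

Distance in frame 1: 7.0. Distance in frame 3: 3.2.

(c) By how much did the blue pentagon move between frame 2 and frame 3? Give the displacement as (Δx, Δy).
(2.2, -0.3)

The blue pentagon was at (2.6, 13.2) in frame 2 and (4.8, 12.9) in frame 3.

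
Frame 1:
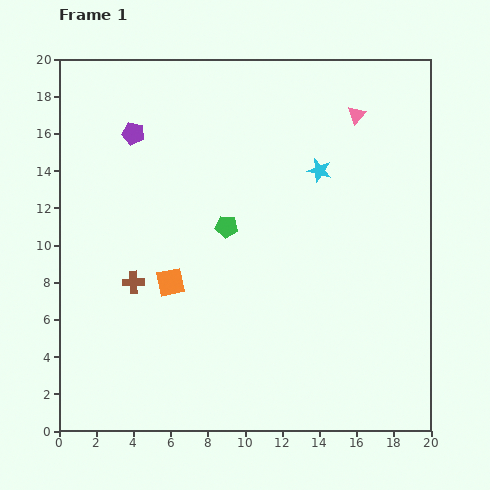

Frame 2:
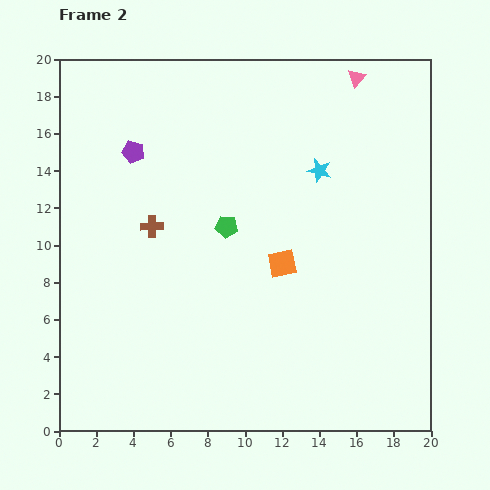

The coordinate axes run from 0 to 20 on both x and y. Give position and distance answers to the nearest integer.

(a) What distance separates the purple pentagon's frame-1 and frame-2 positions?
1

The purple pentagon moved from (4, 16) to (4, 15), a distance of √(0² + 1²) ≈ 1.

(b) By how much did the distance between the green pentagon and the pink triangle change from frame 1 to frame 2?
+2

Distance in frame 1: 9. Distance in frame 2: 11.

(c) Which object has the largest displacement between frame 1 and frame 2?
the orange square

(moved 6; next 3)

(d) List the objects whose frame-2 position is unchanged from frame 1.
the green pentagon, the cyan star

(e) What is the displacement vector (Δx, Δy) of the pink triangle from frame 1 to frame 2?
(0, 2)

The pink triangle was at (16, 17) in frame 1 and (16, 19) in frame 2.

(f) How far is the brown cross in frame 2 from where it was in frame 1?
3

The brown cross moved from (4, 8) to (5, 11), a distance of √(1² + 3²) ≈ 3.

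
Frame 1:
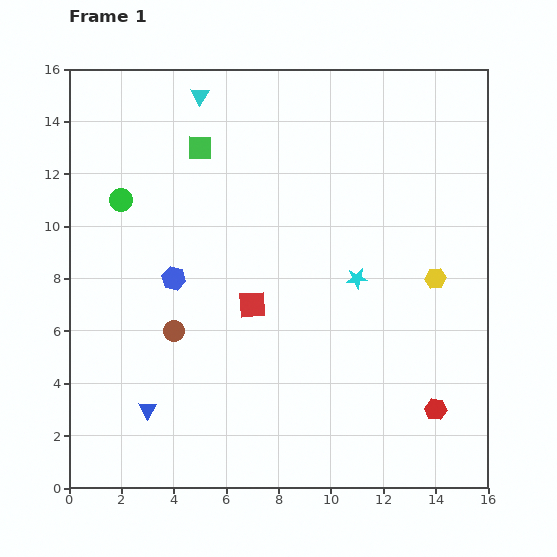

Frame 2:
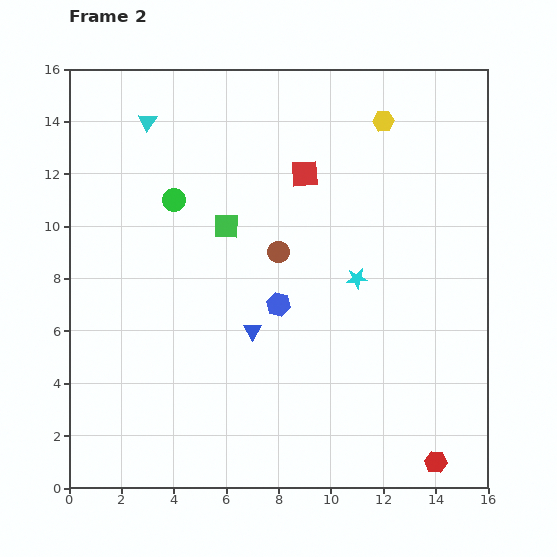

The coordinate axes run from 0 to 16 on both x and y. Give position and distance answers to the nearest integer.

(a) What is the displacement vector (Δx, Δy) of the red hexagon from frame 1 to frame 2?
(0, -2)

The red hexagon was at (14, 3) in frame 1 and (14, 1) in frame 2.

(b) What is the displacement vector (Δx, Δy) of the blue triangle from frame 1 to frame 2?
(4, 3)

The blue triangle was at (3, 3) in frame 1 and (7, 6) in frame 2.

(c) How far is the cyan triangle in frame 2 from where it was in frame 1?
2

The cyan triangle moved from (5, 15) to (3, 14), a distance of √(2² + 1²) ≈ 2.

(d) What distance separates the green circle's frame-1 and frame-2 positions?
2

The green circle moved from (2, 11) to (4, 11), a distance of √(2² + 0²) ≈ 2.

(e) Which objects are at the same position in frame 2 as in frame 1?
the cyan star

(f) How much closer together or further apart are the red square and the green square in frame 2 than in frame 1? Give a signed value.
-2

Distance in frame 1: 6. Distance in frame 2: 4.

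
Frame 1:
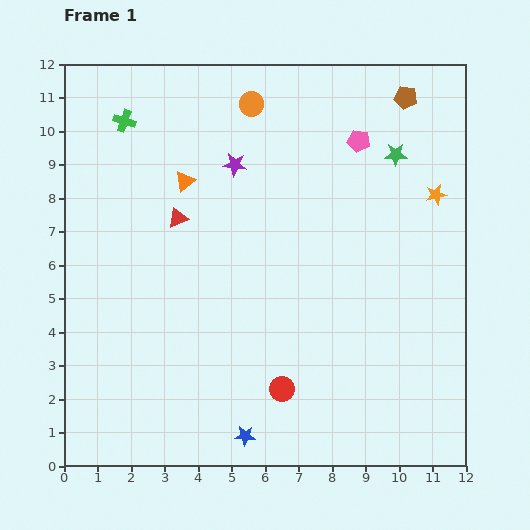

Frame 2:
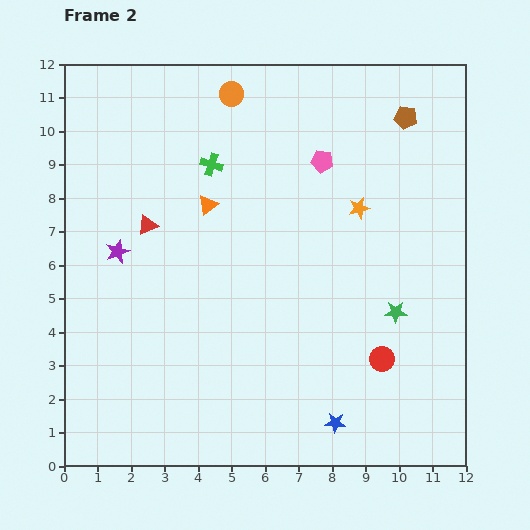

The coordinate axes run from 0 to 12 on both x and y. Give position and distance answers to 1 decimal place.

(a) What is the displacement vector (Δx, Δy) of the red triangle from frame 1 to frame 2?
(-0.9, -0.2)

The red triangle was at (3.4, 7.4) in frame 1 and (2.5, 7.2) in frame 2.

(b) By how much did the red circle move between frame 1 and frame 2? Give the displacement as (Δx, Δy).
(3.0, 0.9)

The red circle was at (6.5, 2.3) in frame 1 and (9.5, 3.2) in frame 2.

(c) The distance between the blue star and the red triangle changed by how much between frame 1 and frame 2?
+1.3

Distance in frame 1: 6.8. Distance in frame 2: 8.1.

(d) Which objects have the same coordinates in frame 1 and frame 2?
none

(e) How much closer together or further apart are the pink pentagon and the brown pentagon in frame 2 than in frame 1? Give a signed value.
+0.9

Distance in frame 1: 1.9. Distance in frame 2: 2.8.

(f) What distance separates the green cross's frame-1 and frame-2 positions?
2.9

The green cross moved from (1.8, 10.3) to (4.4, 9.0), a distance of √(2.6² + 1.3²) ≈ 2.9.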